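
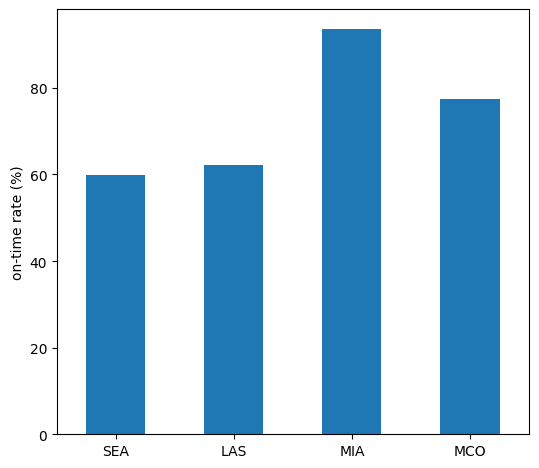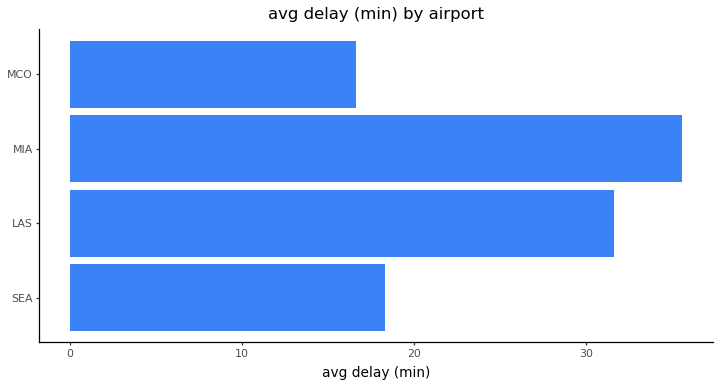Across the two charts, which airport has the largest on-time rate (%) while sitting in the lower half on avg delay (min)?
MCO

Chart 2 median avg delay (min) ≈ 25; below-median airports: SEA, MCO. Among those, MCO has the highest on-time rate (%) (≈ 80).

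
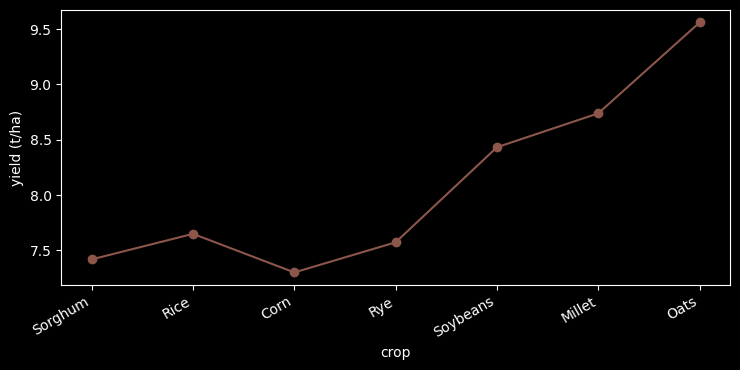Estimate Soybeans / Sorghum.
≈ 1.14×

Soybeans ≈ 8.4, Sorghum ≈ 7.4; 8.4/7.4 ≈ 1.14.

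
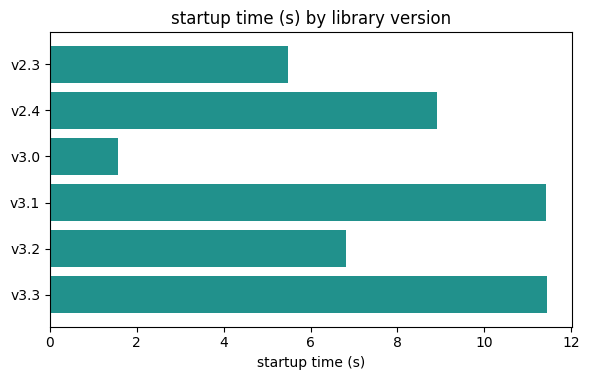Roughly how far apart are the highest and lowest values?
Max v3.3 ≈ 11, min v3.0 ≈ 2; range ≈ 9.

≈ 9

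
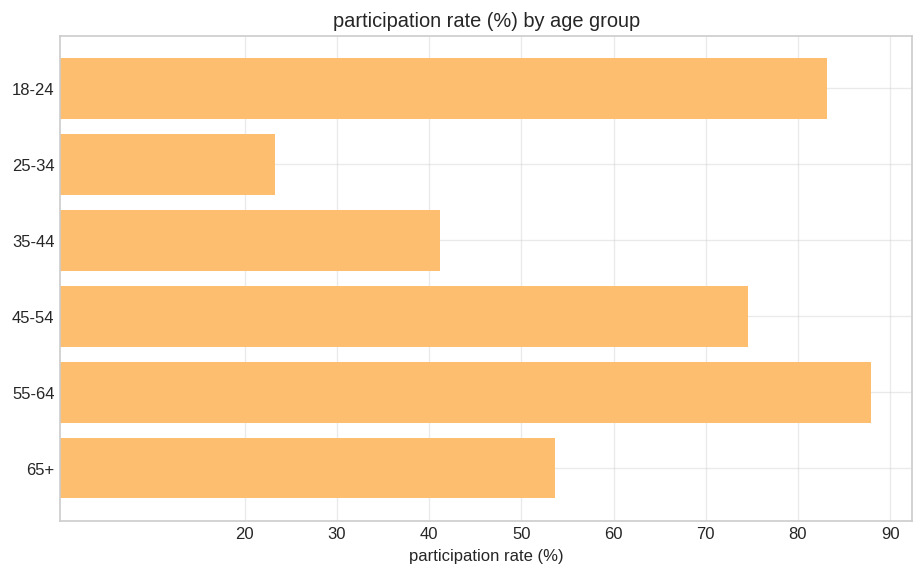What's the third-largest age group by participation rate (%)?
45-54

Top 4: 55-64 ≈ 90, 18-24 ≈ 80, 45-54 ≈ 70, 65+ ≈ 50.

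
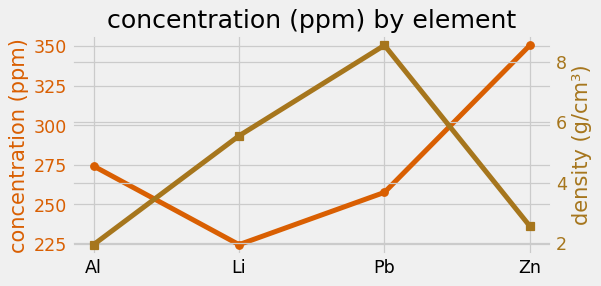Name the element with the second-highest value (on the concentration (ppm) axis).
Al

Top 3 (on the concentration (ppm) axis): Zn ≈ 360, Al ≈ 280, Pb ≈ 260.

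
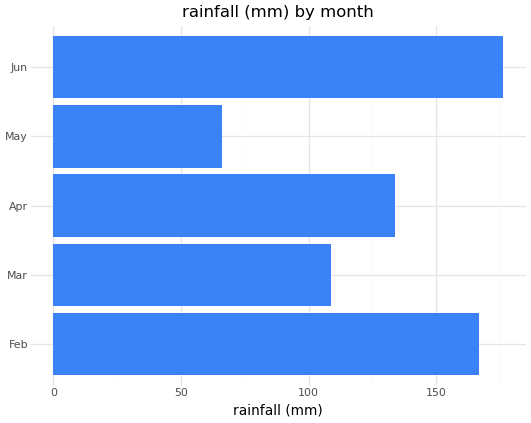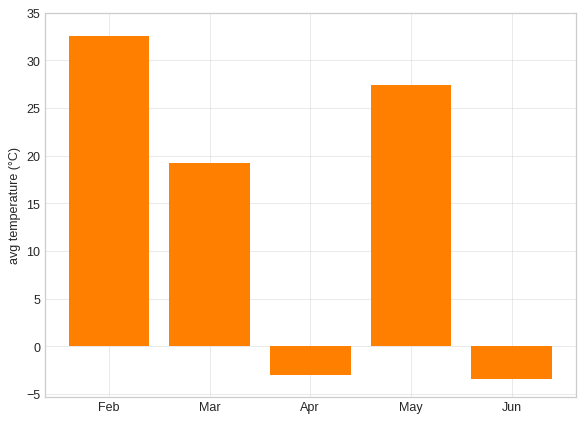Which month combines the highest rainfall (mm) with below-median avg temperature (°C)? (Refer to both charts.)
Jun

Chart 2 median avg temperature (°C) ≈ 20; below-median months: Apr, Jun. Among those, Jun has the highest rainfall (mm) (≈ 180).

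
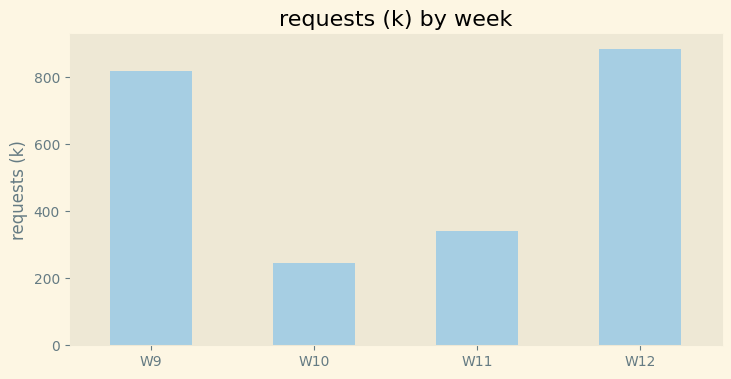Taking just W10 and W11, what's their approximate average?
(200 + 300) / 2 ≈ 250.

≈ 250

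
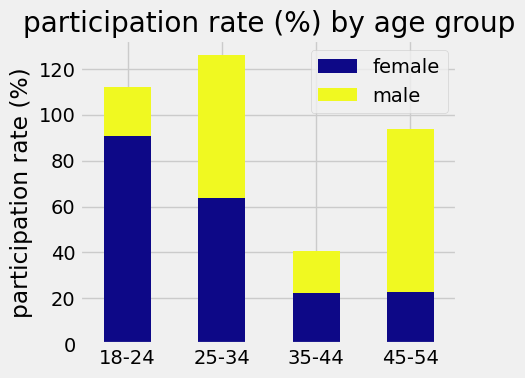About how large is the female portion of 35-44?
female top ≈ 20, bottom ≈ 0; segment ≈ 20.

≈ 20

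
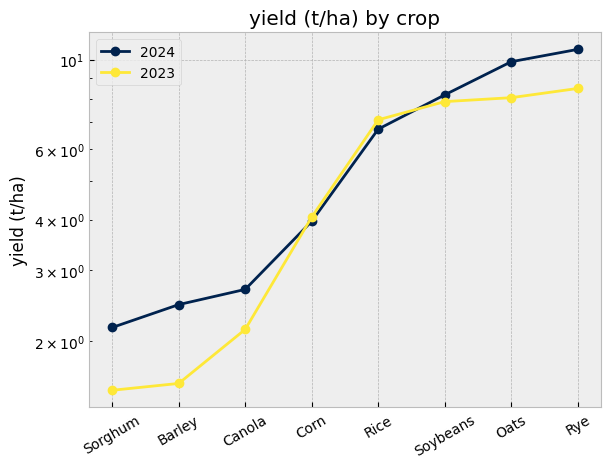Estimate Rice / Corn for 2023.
≈ 1.75×

Rice ≈ 7, Corn ≈ 4; 7/4 ≈ 1.75.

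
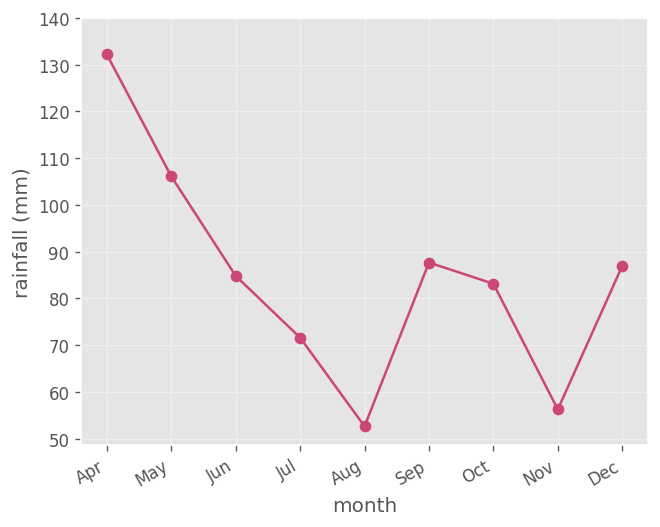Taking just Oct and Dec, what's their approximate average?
≈ 85

(80 + 90) / 2 ≈ 85.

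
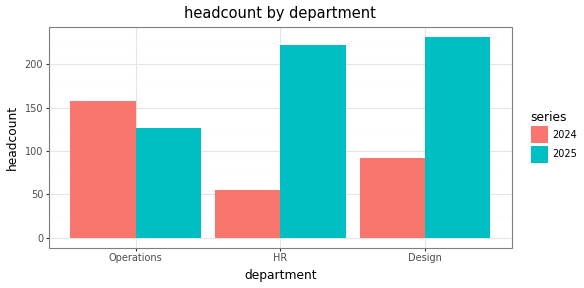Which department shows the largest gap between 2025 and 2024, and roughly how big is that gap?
HR: 2025 ≈ 220, 2024 ≈ 60 → gap ≈ 160. Next-largest (Design) is only ≈ 140.

HR, ≈ 160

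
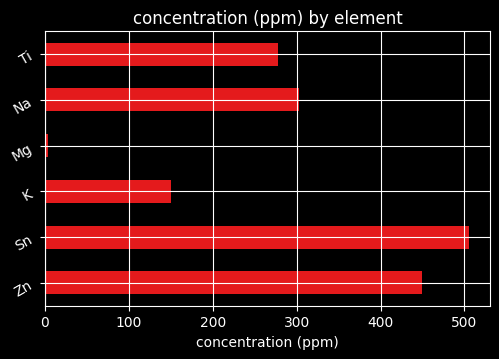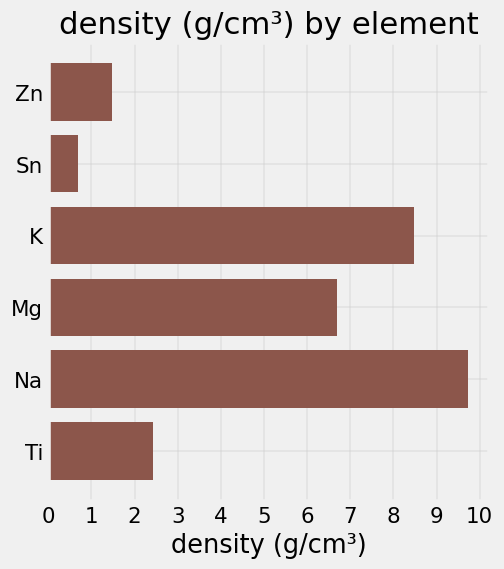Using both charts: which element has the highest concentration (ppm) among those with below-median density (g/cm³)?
Sn

Chart 2 median density (g/cm³) ≈ 5; below-median elements: Zn, Sn, Ti. Among those, Sn has the highest concentration (ppm) (≈ 500).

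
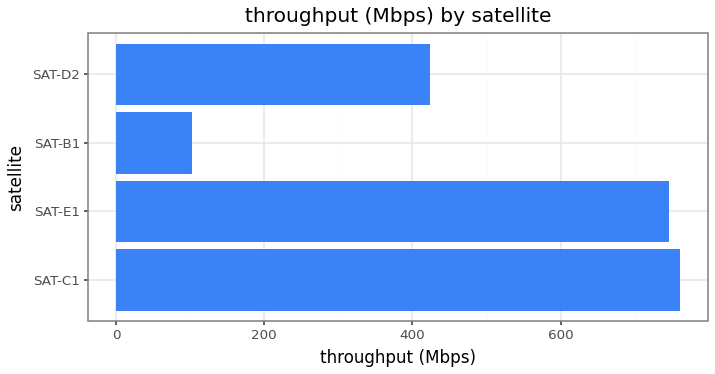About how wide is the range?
Max SAT-C1 ≈ 800, min SAT-B1 ≈ 100; range ≈ 700.

≈ 700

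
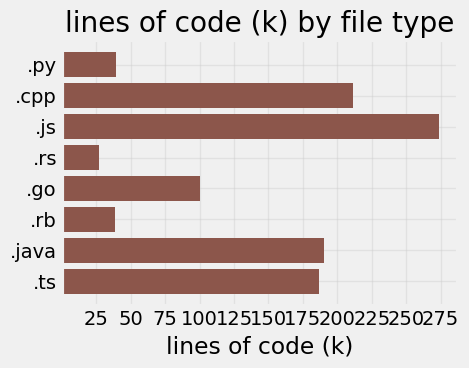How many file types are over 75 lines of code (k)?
5

Above 75: .cpp, .js, .go, .java, .ts.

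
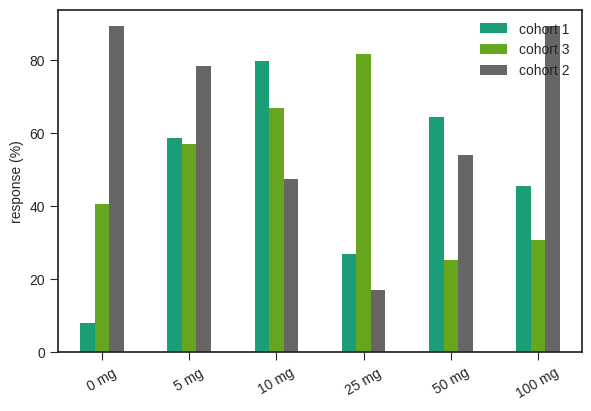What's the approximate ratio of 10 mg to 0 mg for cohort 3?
10 mg ≈ 70, 0 mg ≈ 40; 70/40 ≈ 1.75.

≈ 1.75×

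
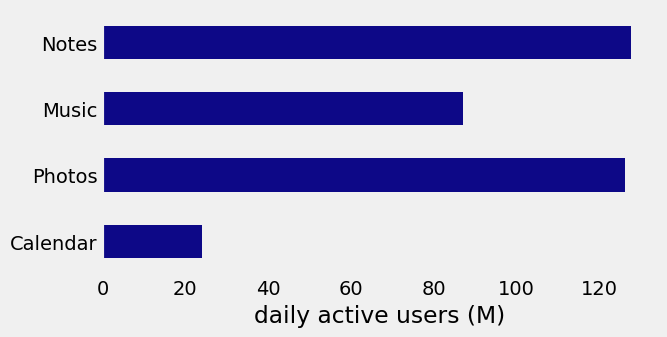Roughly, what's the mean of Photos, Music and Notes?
≈ 107

(120 + 80 + 120) / 3 ≈ 107.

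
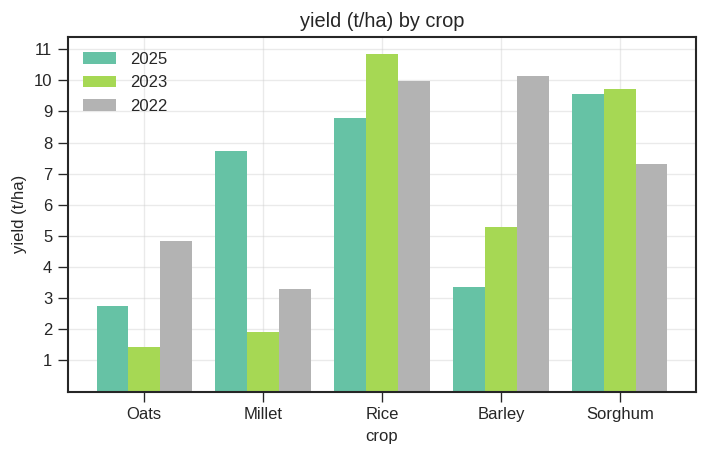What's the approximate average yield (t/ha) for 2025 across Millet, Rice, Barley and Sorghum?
≈ 8

(8 + 9 + 3 + 10) / 4 ≈ 8.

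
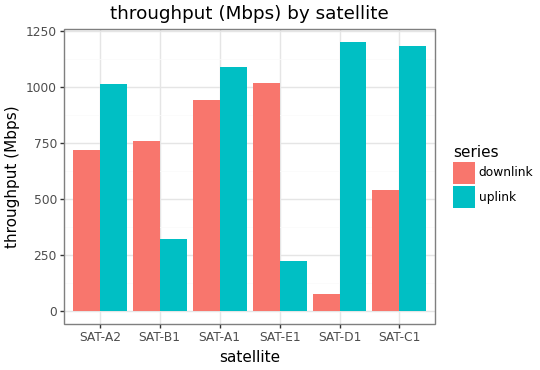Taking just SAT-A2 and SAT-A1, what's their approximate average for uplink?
≈ 1050

(1000 + 1100) / 2 ≈ 1050.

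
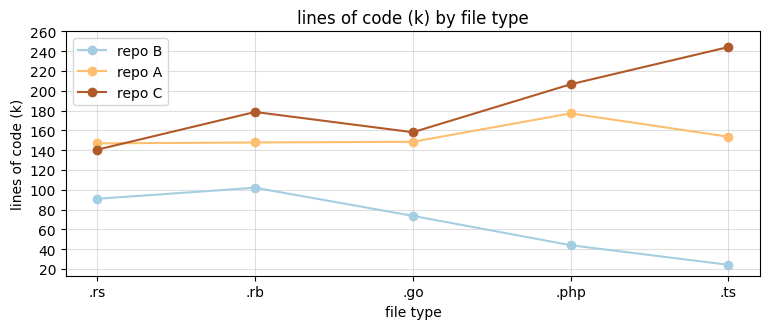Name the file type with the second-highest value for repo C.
.php

Top 3 for repo C: .ts ≈ 240, .php ≈ 200, .rb ≈ 180.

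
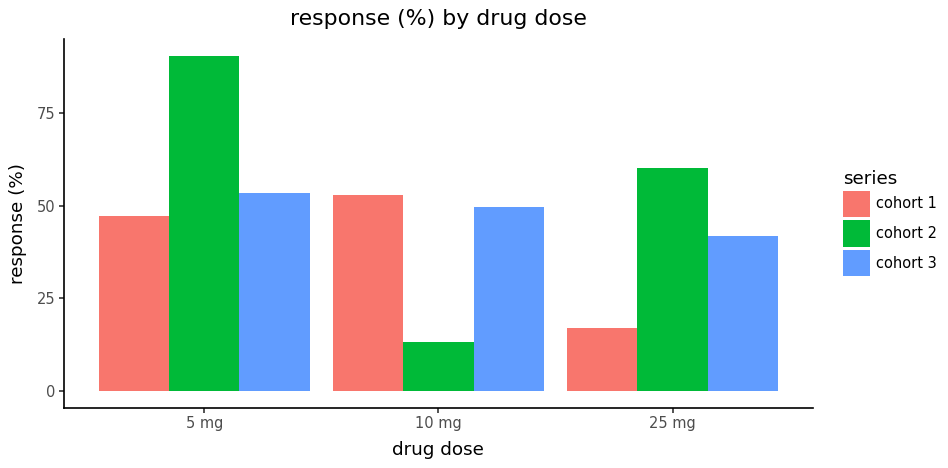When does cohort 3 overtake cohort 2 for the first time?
5 mg: cohort 3 ≈ 50 vs cohort 2 ≈ 90 (not yet); 10 mg: cohort 3 ≈ 50 vs cohort 2 ≈ 10 (first crossover).

10 mg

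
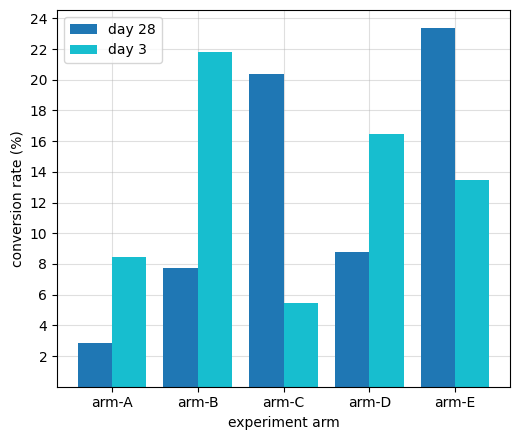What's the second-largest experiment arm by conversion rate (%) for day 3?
arm-D

Top 3 for day 3: arm-B ≈ 22, arm-D ≈ 16, arm-E ≈ 14.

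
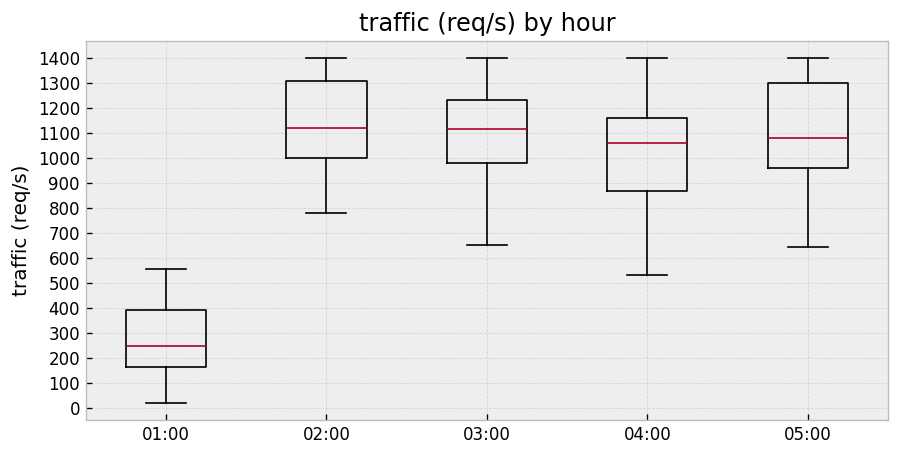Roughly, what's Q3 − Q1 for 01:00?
≈ 200

Q3 ≈ 400, Q1 ≈ 200; IQR ≈ 200.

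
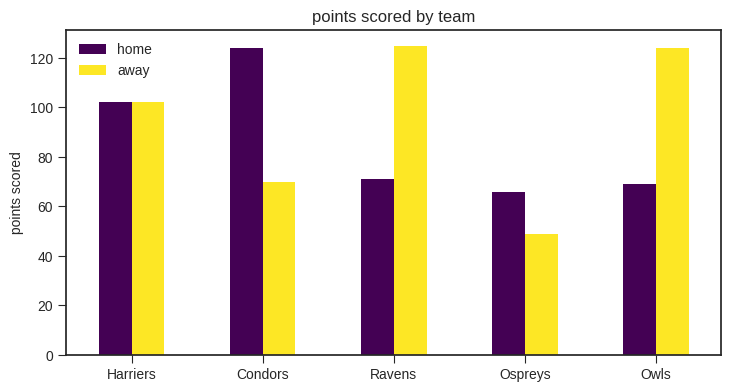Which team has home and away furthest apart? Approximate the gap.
Owls: home ≈ 60, away ≈ 120 → gap ≈ 60. Next-largest (Ravens) is only ≈ 40.

Owls, ≈ 60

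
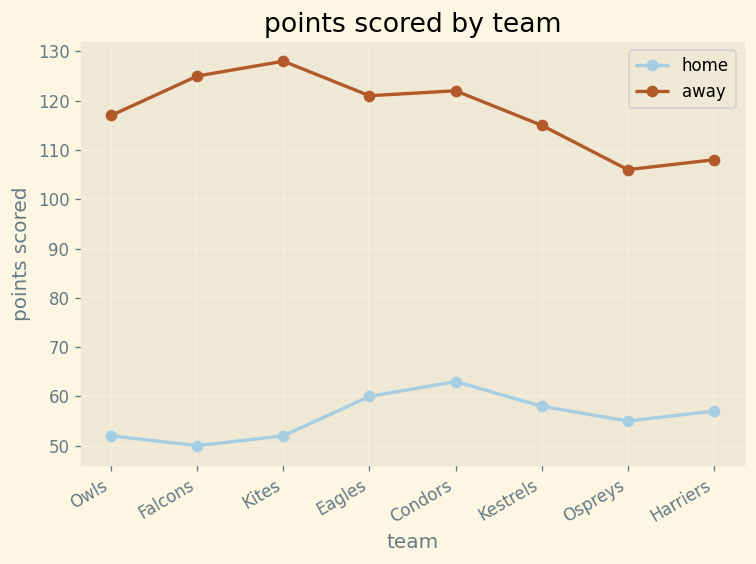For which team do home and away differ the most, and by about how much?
Kites, ≈ 80

Kites: home ≈ 50, away ≈ 130 → gap ≈ 80. Next-largest (Falcons) is only ≈ 70.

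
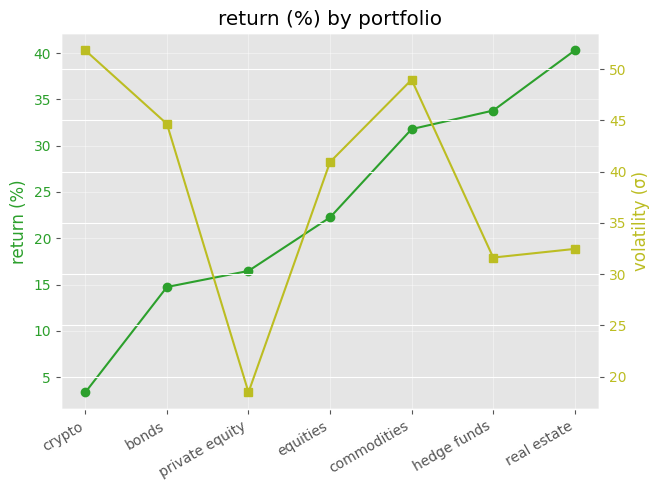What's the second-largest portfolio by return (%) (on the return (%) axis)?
Top 3 (on the return (%) axis): real estate ≈ 40, hedge funds ≈ 35, commodities ≈ 30.

hedge funds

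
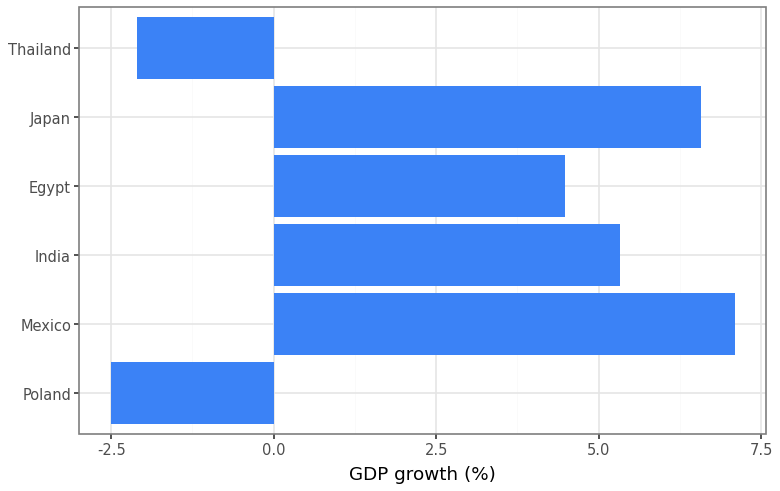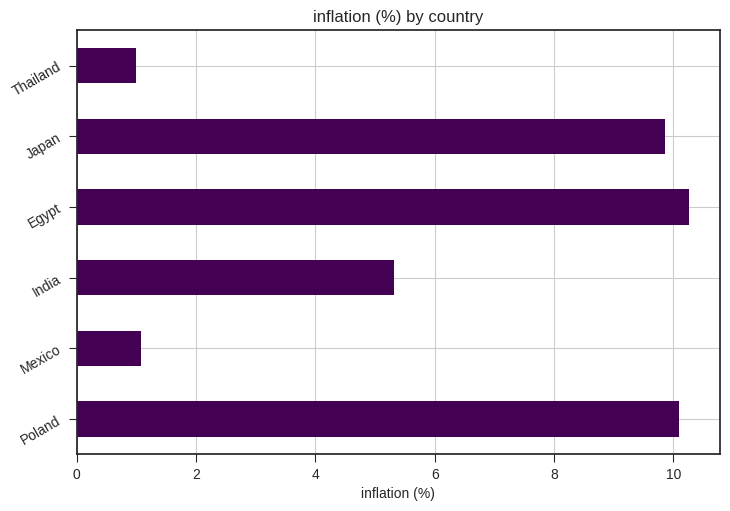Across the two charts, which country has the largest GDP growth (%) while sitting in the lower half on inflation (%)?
Mexico

Chart 2 median inflation (%) ≈ 8; below-median countries: Mexico, India, Thailand. Among those, Mexico has the highest GDP growth (%) (≈ 7).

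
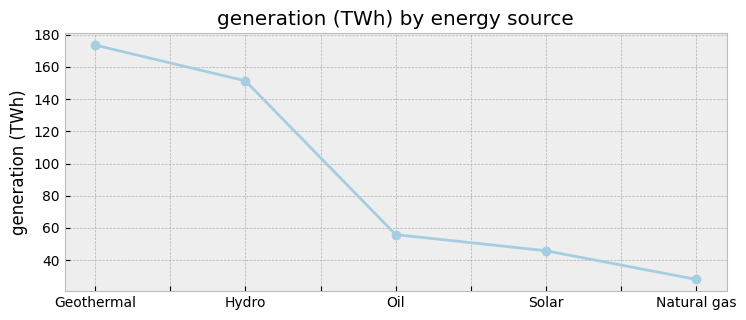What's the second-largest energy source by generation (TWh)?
Hydro

Top 3: Geothermal ≈ 180, Hydro ≈ 160, Oil ≈ 60.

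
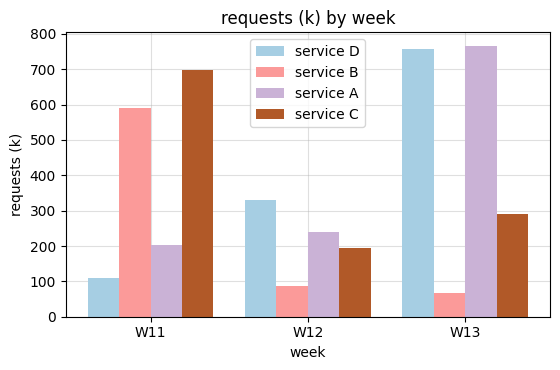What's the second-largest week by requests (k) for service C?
W13

Top 3 for service C: W11 ≈ 700, W13 ≈ 300, W12 ≈ 200.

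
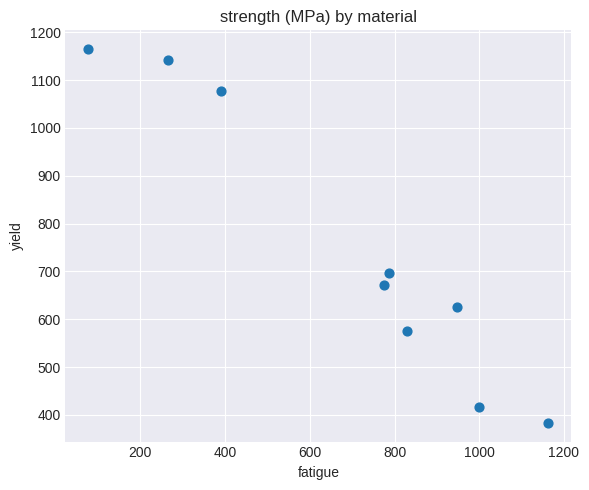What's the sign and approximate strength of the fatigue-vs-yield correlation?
negative, strong

Points are negatively correlated; strong (|r| ≈ 1.0).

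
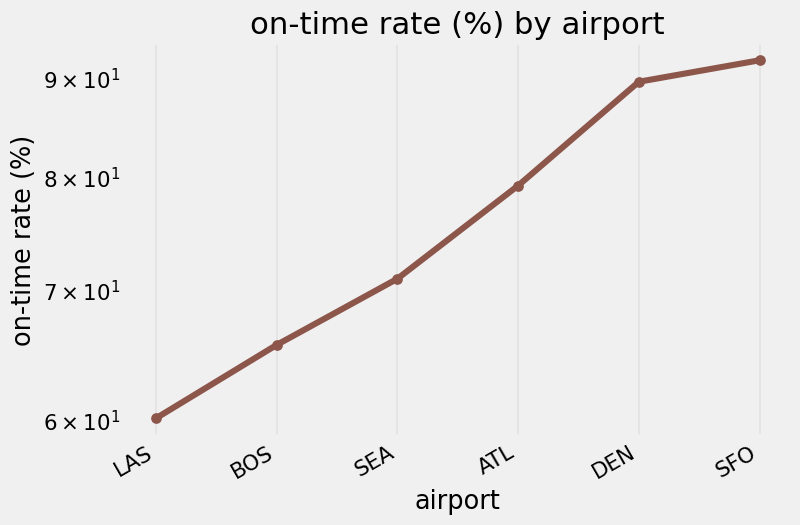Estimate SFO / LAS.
≈ 1.5×

SFO ≈ 90, LAS ≈ 60; 90/60 ≈ 1.5.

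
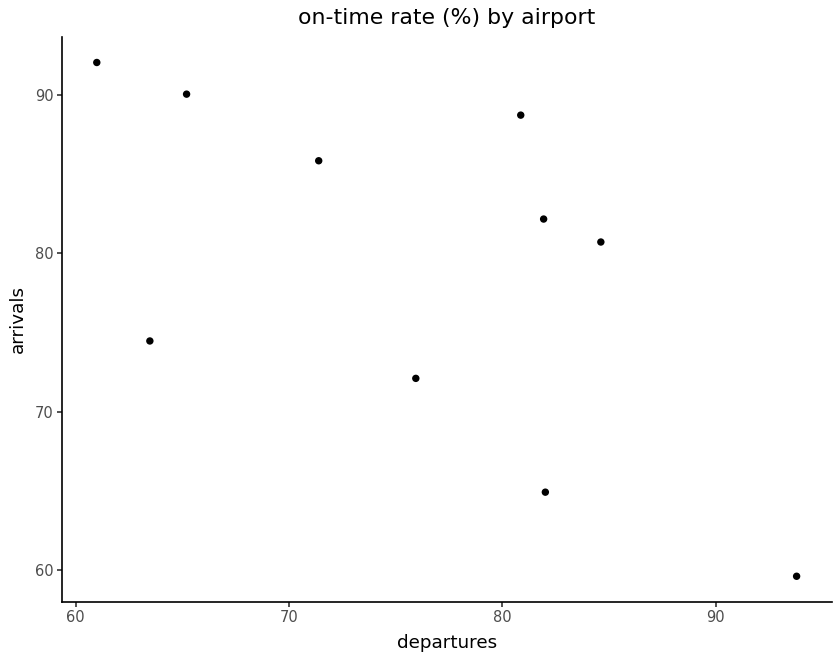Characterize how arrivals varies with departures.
negative, moderate

Points are negatively correlated; moderate (|r| ≈ 0.6).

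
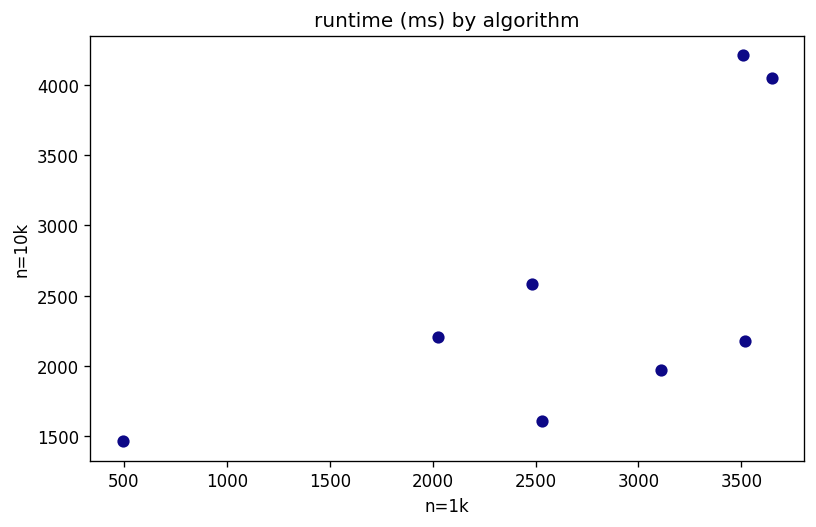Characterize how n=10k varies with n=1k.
positive, moderate

Points are positively correlated; moderate (|r| ≈ 0.6).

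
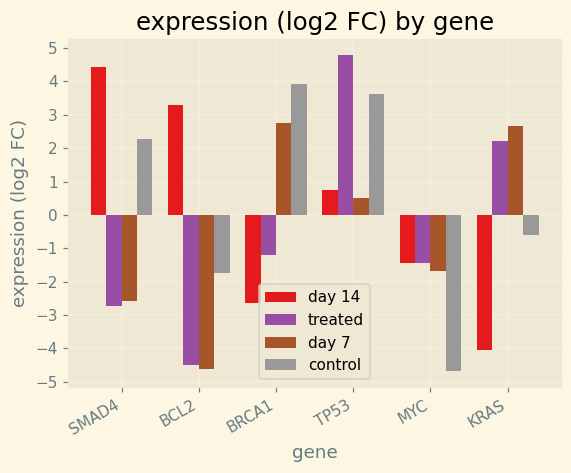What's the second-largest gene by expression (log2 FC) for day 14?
BCL2

Top 3 for day 14: SMAD4 ≈ 4, BCL2 ≈ 3, TP53 ≈ 1.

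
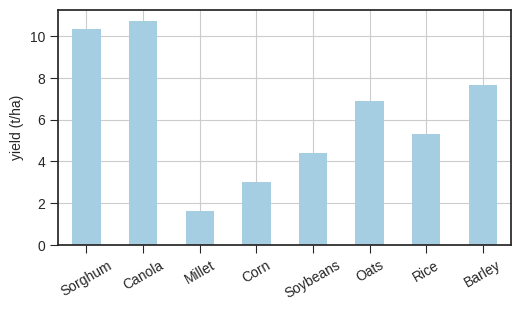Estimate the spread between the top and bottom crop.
≈ 9

Max Canola ≈ 11, min Millet ≈ 2; range ≈ 9.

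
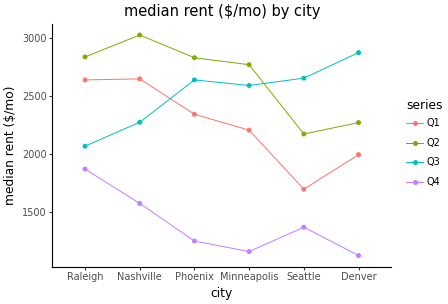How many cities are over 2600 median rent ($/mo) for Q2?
Above 2600: Raleigh, Nashville, Phoenix, Minneapolis.

4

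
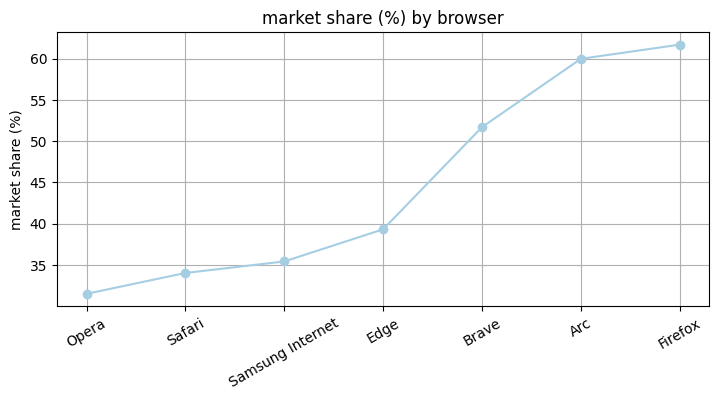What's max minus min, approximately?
Max Firefox ≈ 60, min Opera ≈ 30; range ≈ 30.

≈ 30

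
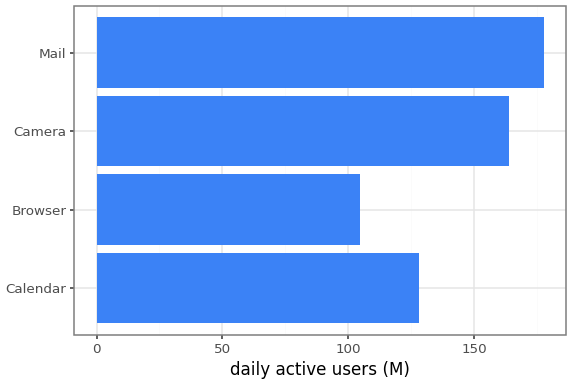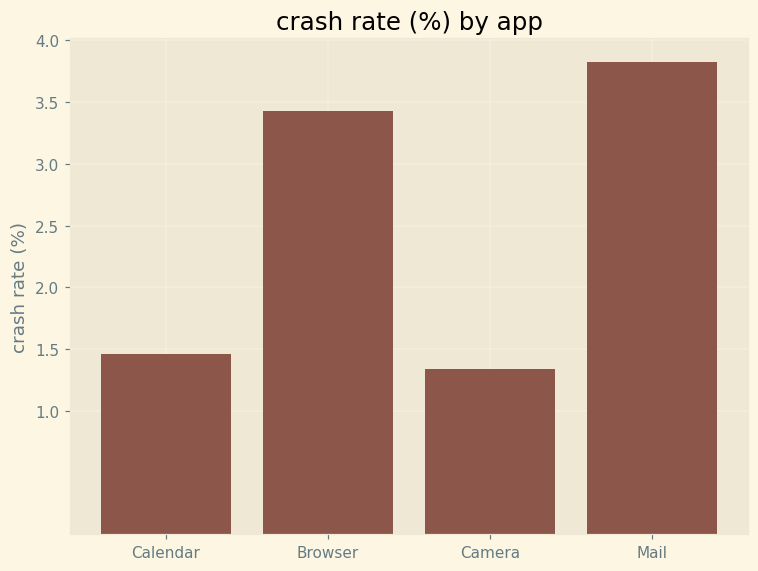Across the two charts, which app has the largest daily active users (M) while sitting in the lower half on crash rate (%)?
Camera

Chart 2 median crash rate (%) ≈ 2.5; below-median apps: Calendar, Camera. Among those, Camera has the highest daily active users (M) (≈ 160).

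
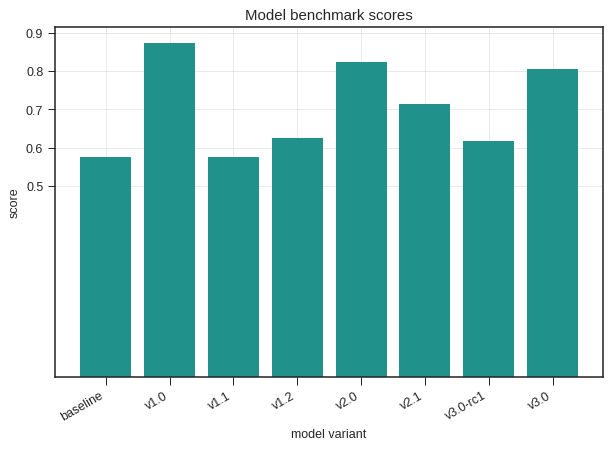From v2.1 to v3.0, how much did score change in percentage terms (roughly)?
v2.1 ≈ 0.7, v3.0 ≈ 0.8; (0.8 − 0.7) / 0.7 ≈ +14.3%.

≈ +14.3%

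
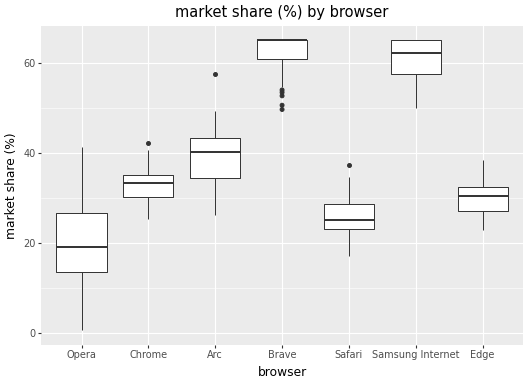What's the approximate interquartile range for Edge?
Q3 ≈ 30, Q1 ≈ 25; IQR ≈ 5.

≈ 5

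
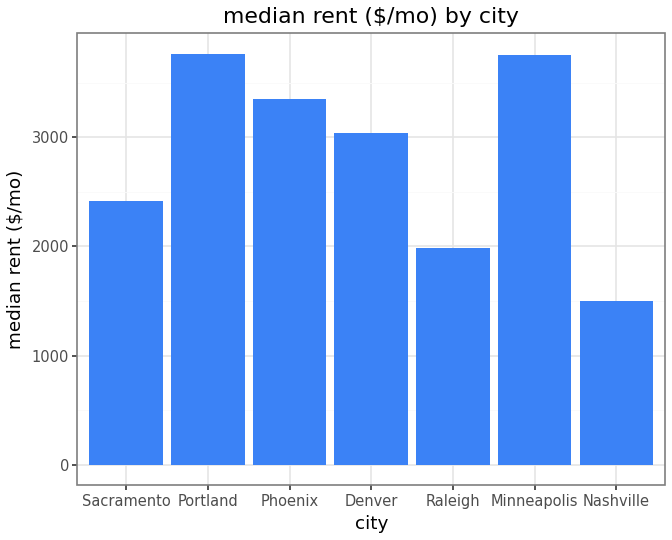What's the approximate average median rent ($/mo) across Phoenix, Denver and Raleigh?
(3500 + 3000 + 2000) / 3 ≈ 2833.

≈ 2833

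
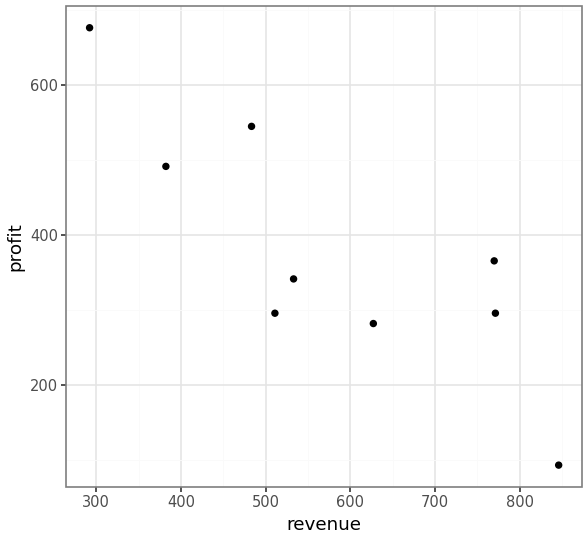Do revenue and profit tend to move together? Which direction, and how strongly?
negative, strong

Points are negatively correlated; strong (|r| ≈ 0.8).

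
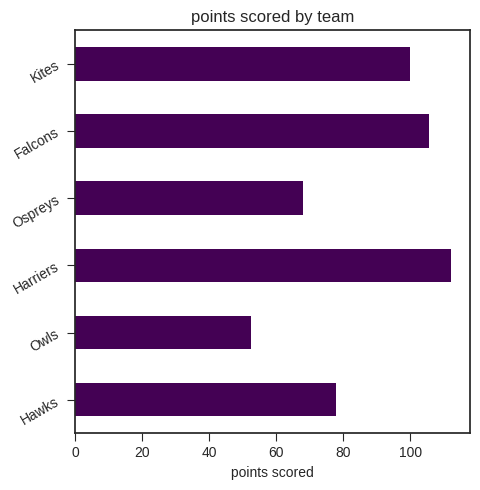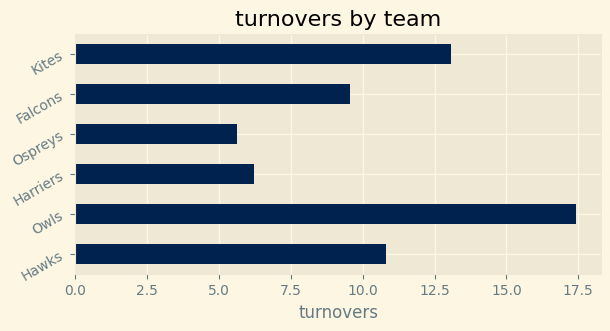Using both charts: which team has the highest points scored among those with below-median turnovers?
Harriers

Chart 2 median turnovers ≈ 10; below-median teams: Harriers, Ospreys, Falcons. Among those, Harriers has the highest points scored (≈ 120).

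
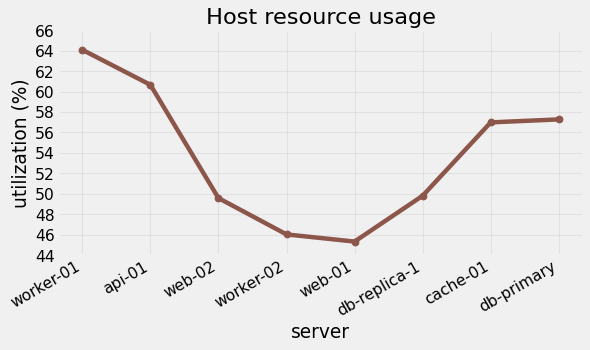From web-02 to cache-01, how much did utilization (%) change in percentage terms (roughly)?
≈ +12%

web-02 ≈ 50, cache-01 ≈ 56; (56 − 50) / 50 ≈ +12%.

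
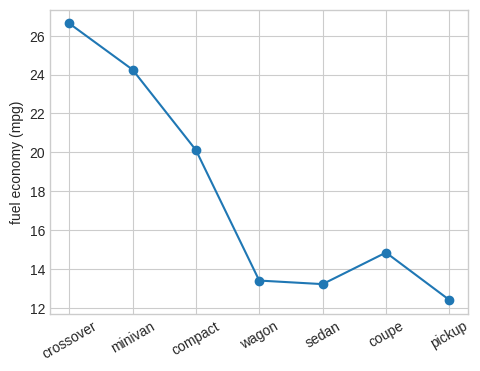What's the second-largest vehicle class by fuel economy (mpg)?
Top 3: crossover ≈ 26, minivan ≈ 24, compact ≈ 20.

minivan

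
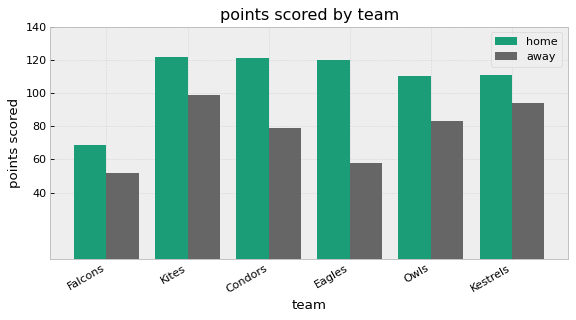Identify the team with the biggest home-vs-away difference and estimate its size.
Eagles: home ≈ 120, away ≈ 60 → gap ≈ 60. Next-largest (Condors) is only ≈ 40.

Eagles, ≈ 60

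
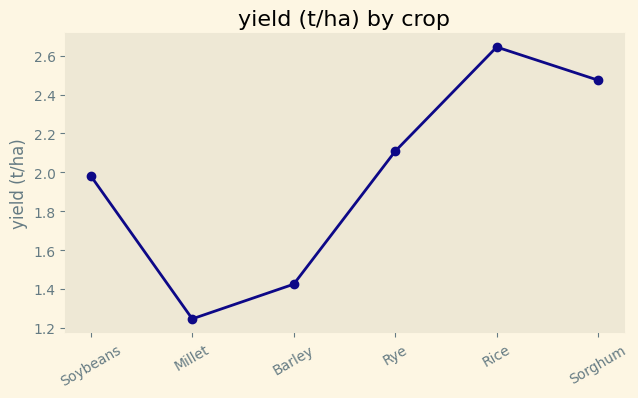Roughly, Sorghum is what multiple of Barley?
≈ 1.71×

Sorghum ≈ 2.4, Barley ≈ 1.4; 2.4/1.4 ≈ 1.71.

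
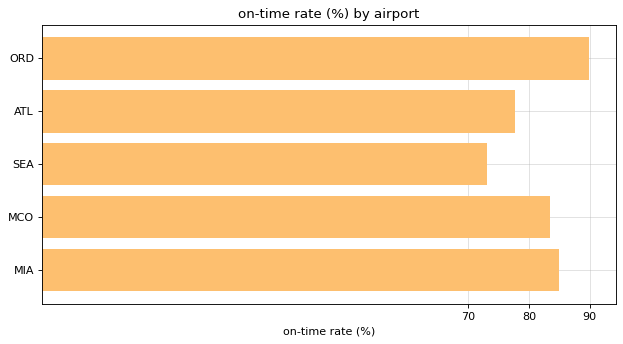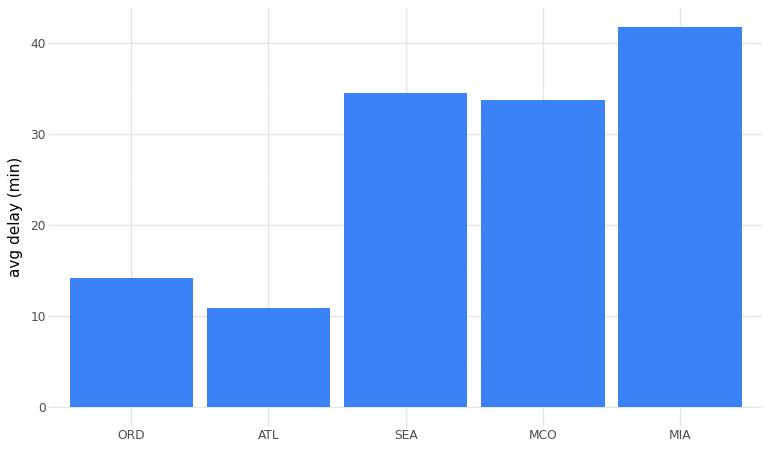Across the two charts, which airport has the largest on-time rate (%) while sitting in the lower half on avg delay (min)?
Chart 2 median avg delay (min) ≈ 35; below-median airports: ORD, ATL. Among those, ORD has the highest on-time rate (%) (≈ 90).

ORD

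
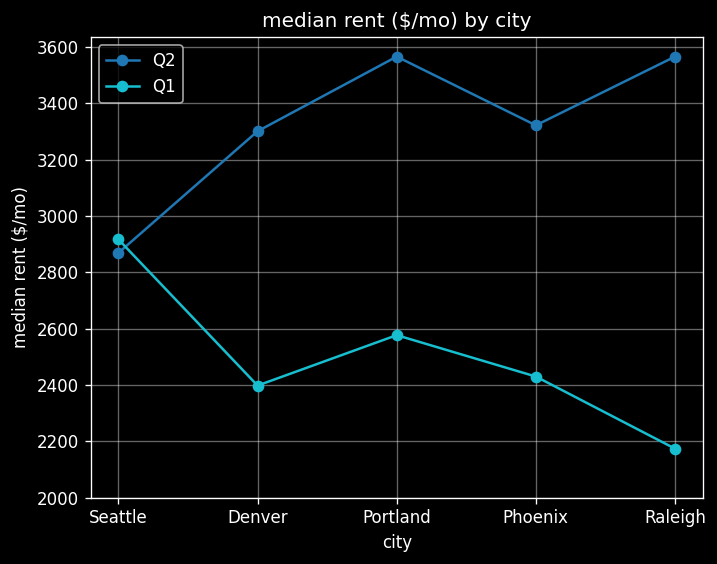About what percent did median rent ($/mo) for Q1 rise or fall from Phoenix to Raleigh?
≈ -8.3%

Phoenix ≈ 2400, Raleigh ≈ 2200; (2200 − 2400) / 2400 ≈ -8.3%.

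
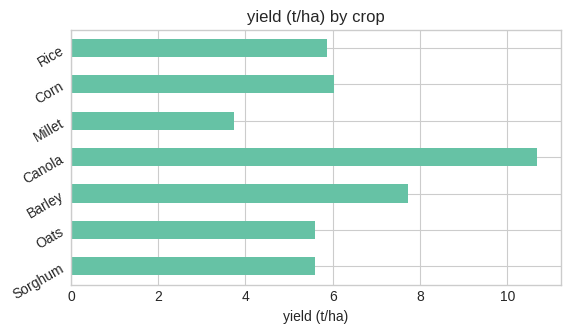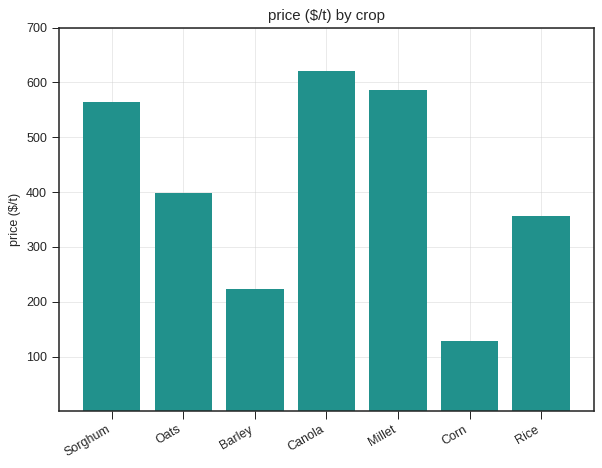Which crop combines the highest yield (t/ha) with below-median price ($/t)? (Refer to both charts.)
Chart 2 median price ($/t) ≈ 400; below-median crops: Barley, Corn, Rice. Among those, Barley has the highest yield (t/ha) (≈ 8).

Barley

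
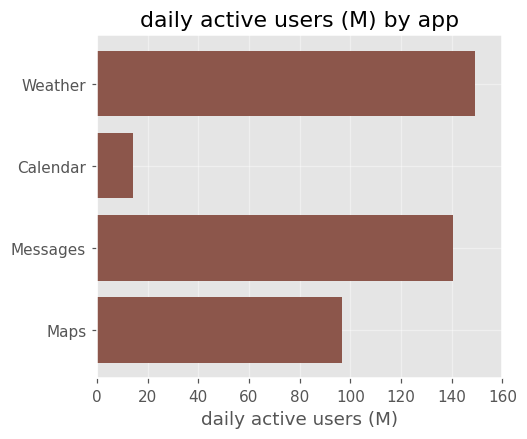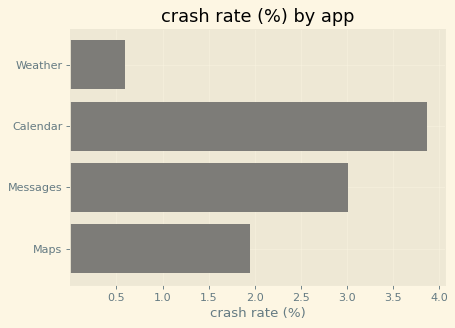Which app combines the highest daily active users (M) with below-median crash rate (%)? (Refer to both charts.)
Weather

Chart 2 median crash rate (%) ≈ 2.5; below-median apps: Weather, Maps. Among those, Weather has the highest daily active users (M) (≈ 140).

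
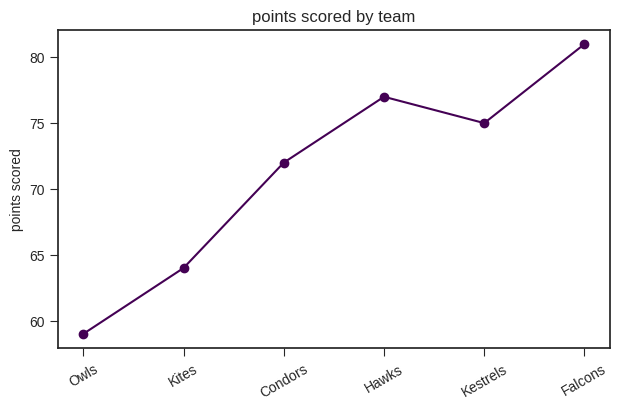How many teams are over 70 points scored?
Above 70: Condors, Hawks, Kestrels, Falcons.

4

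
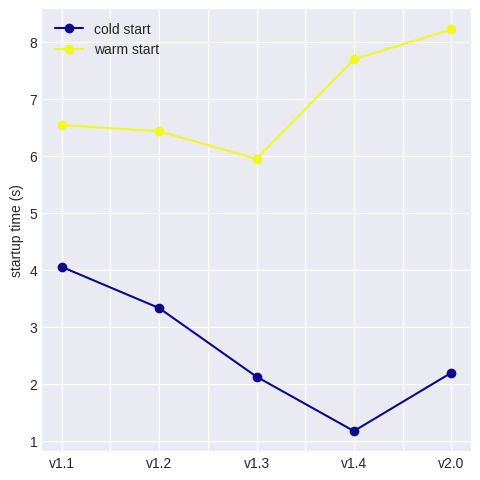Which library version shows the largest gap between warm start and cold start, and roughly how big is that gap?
v1.4: warm start ≈ 8, cold start ≈ 1 → gap ≈ 7. Next-largest (v2.0) is only ≈ 6.

v1.4, ≈ 7 s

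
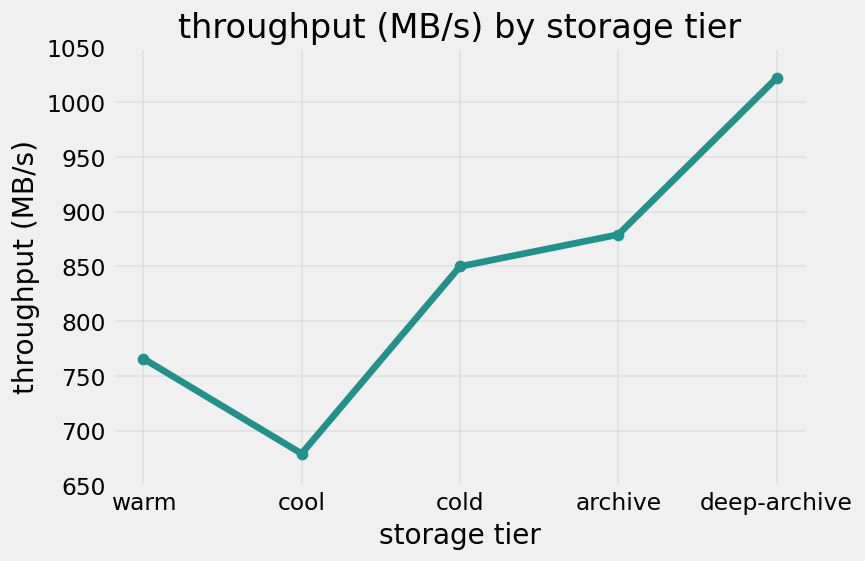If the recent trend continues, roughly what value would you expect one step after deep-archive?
≈ 1075

Last three: 850, 900, 1000 → slope ≈ 75/step → next ≈ 1075.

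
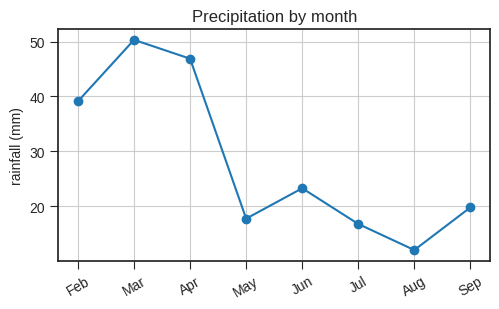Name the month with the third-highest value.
Feb

Top 4: Mar ≈ 50, Apr ≈ 45, Feb ≈ 40, Jun ≈ 25.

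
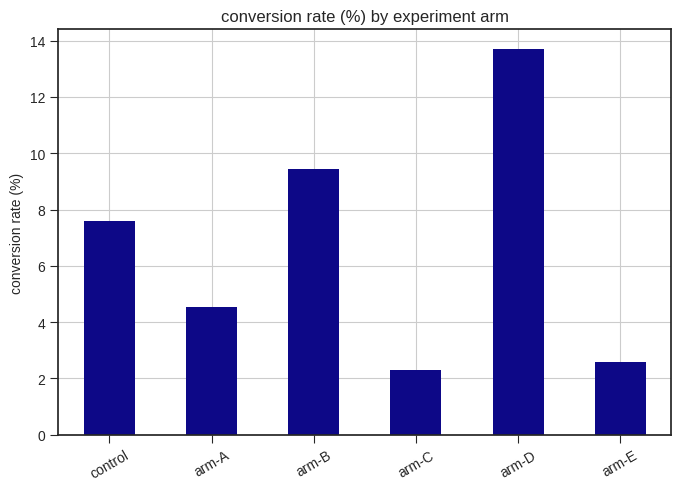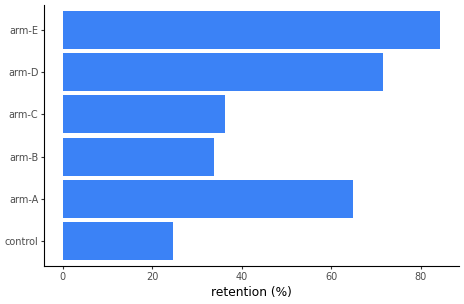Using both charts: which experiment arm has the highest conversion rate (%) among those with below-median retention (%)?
arm-B

Chart 2 median retention (%) ≈ 50; below-median experiment arms: control, arm-B, arm-C. Among those, arm-B has the highest conversion rate (%) (≈ 10).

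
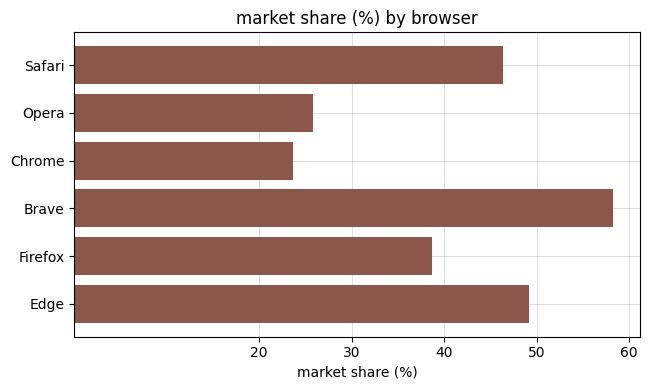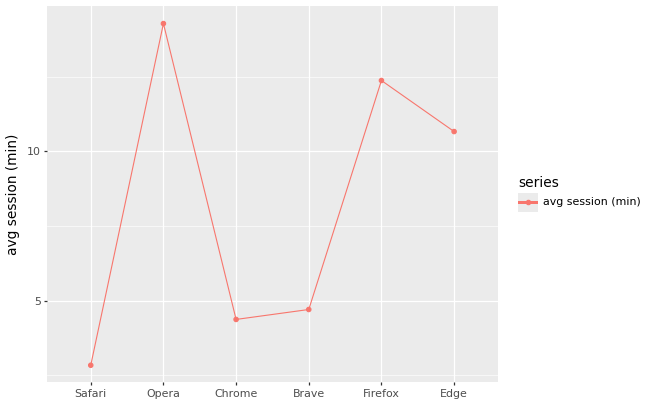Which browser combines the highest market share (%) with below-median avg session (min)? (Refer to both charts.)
Chart 2 median avg session (min) ≈ 8; below-median browsers: Safari, Chrome, Brave. Among those, Brave has the highest market share (%) (≈ 60).

Brave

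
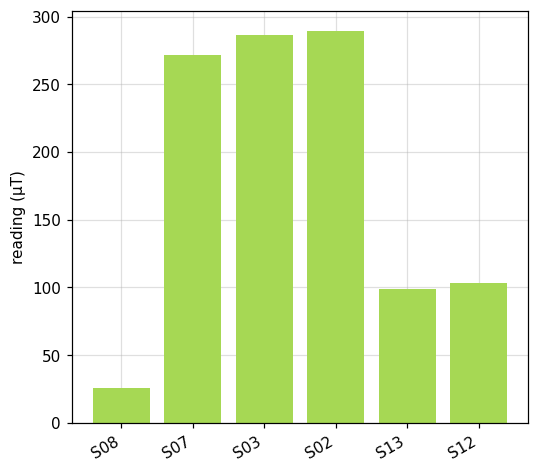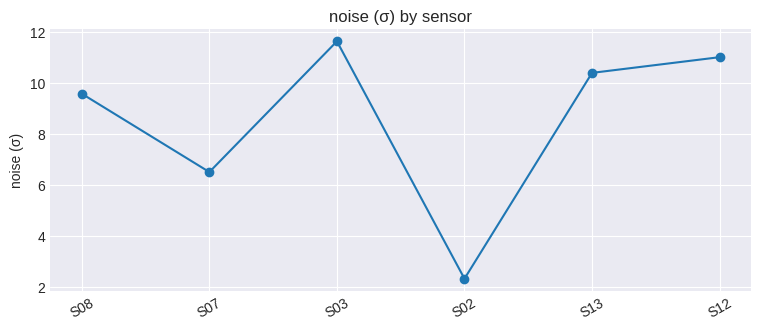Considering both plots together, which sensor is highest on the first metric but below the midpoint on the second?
S02

Chart 2 median noise (σ) ≈ 10; below-median sensors: S08, S07, S02. Among those, S02 has the highest reading (µT) (≈ 300).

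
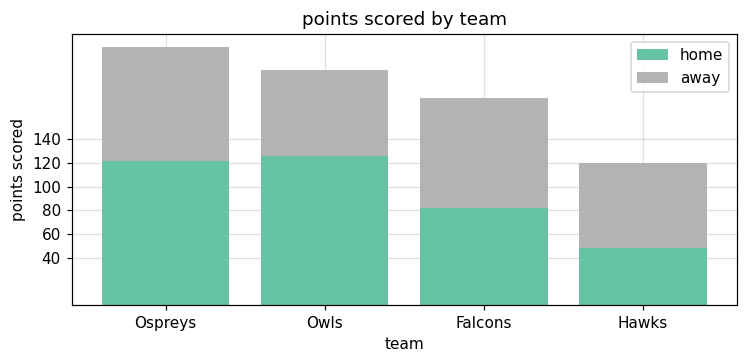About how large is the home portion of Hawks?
≈ 40

home top ≈ 40, bottom ≈ 0; segment ≈ 40.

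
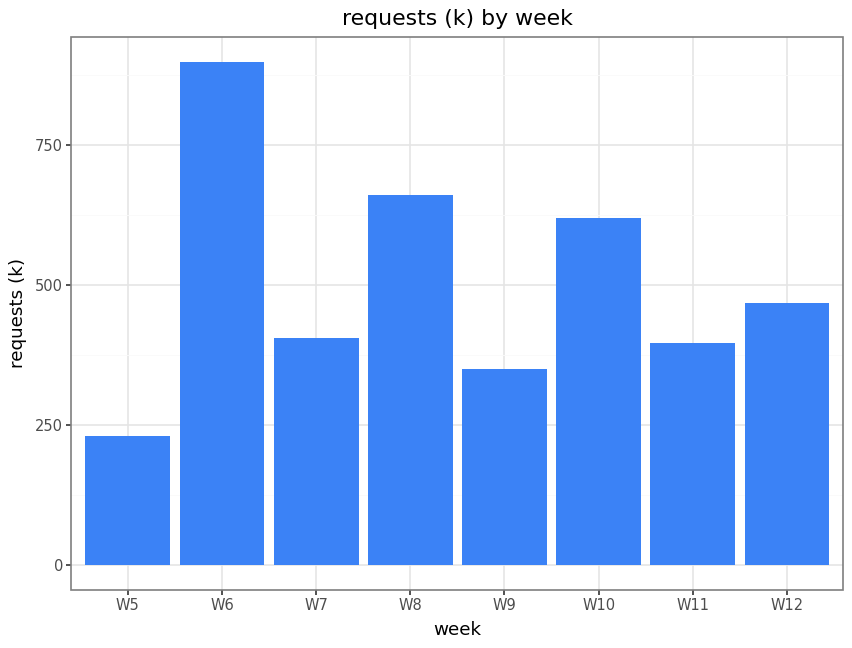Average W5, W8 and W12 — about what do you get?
≈ 467

(200 + 700 + 500) / 3 ≈ 467.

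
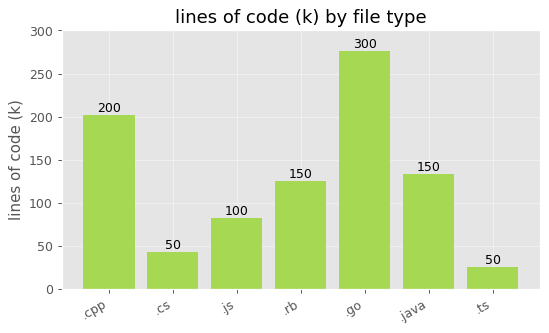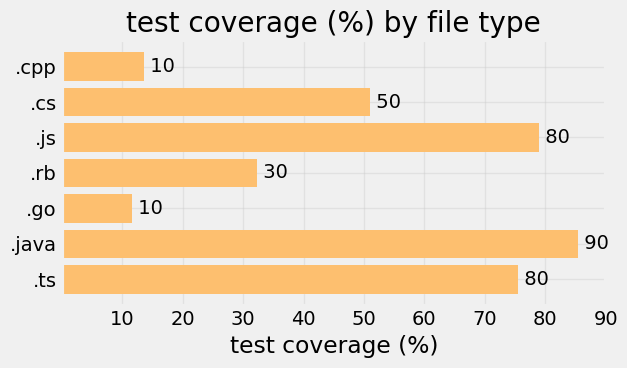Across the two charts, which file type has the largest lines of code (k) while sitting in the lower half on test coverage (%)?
.go

Chart 2 median test coverage (%) ≈ 50; below-median file types: .cpp, .rb, .go. Among those, .go has the highest lines of code (k) (≈ 300).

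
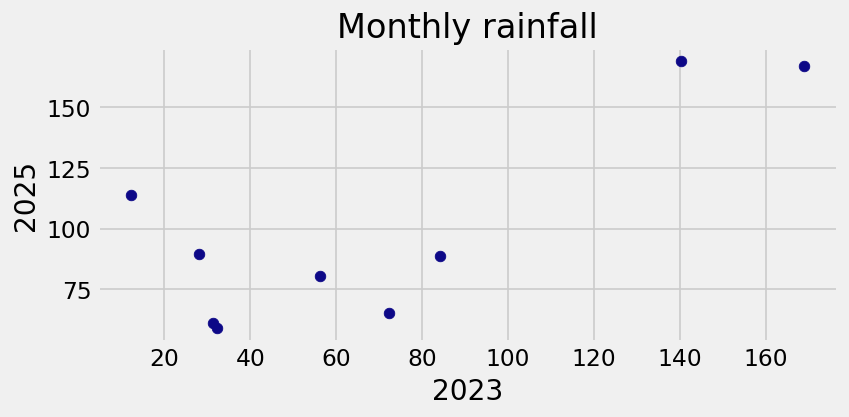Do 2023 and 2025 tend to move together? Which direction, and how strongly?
Points are positively correlated; strong (|r| ≈ 0.8).

positive, strong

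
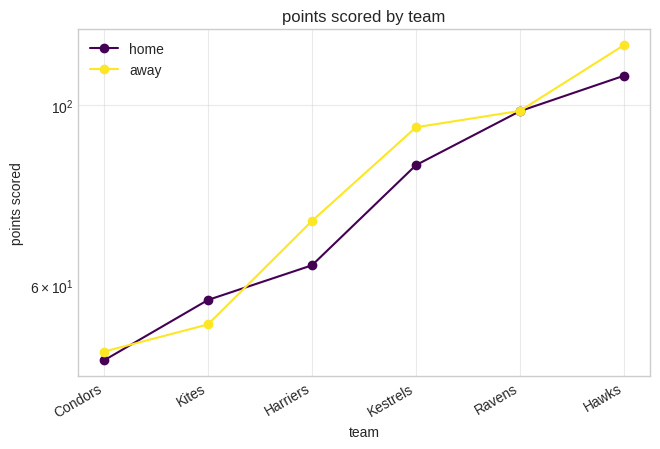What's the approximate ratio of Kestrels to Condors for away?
Kestrels ≈ 90, Condors ≈ 50; 90/50 ≈ 1.8.

≈ 1.8×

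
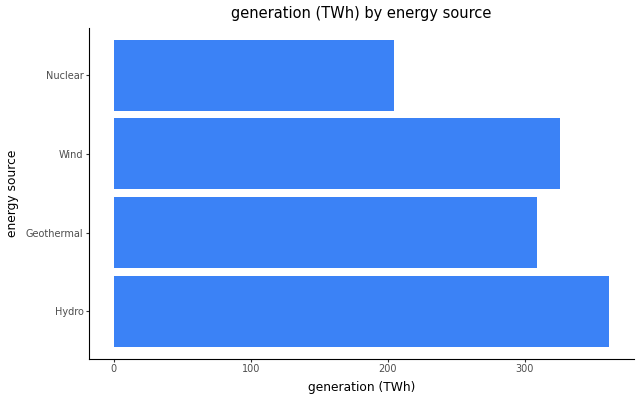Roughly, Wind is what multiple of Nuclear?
≈ 1.75×

Wind ≈ 350, Nuclear ≈ 200; 350/200 ≈ 1.75.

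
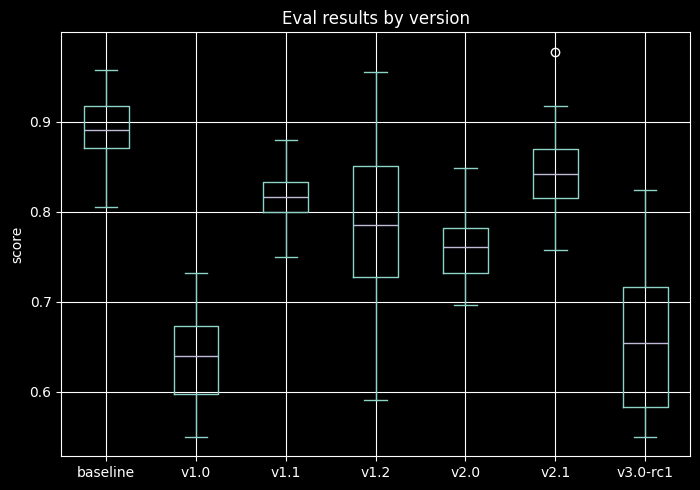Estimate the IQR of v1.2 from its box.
≈ 0.10

Q3 ≈ 0.85, Q1 ≈ 0.75; IQR ≈ 0.10.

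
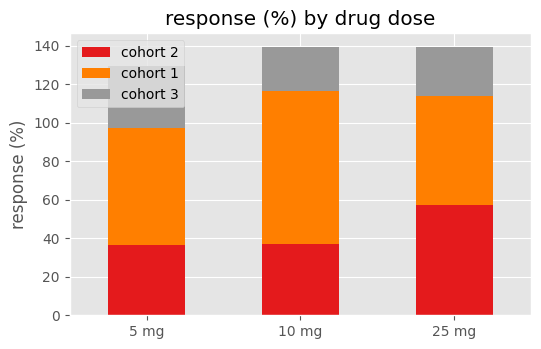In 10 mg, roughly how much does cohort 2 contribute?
cohort 2 top ≈ 40, bottom ≈ 0; segment ≈ 40.

≈ 40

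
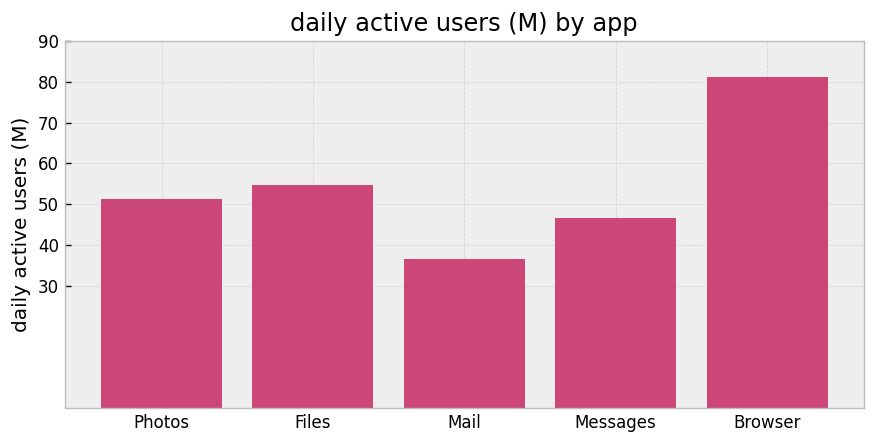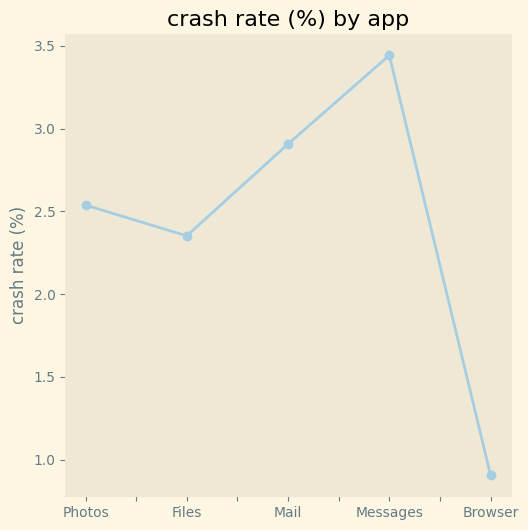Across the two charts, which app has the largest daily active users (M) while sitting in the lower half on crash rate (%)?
Browser

Chart 2 median crash rate (%) ≈ 2.5; below-median apps: Files, Browser. Among those, Browser has the highest daily active users (M) (≈ 80).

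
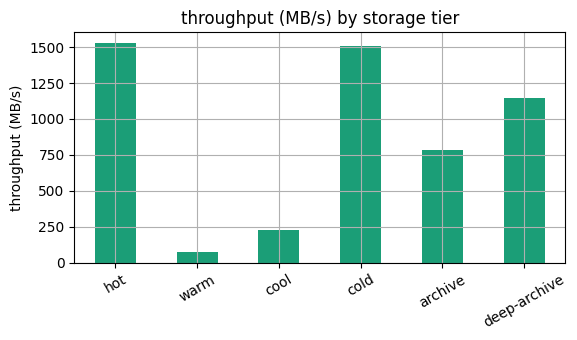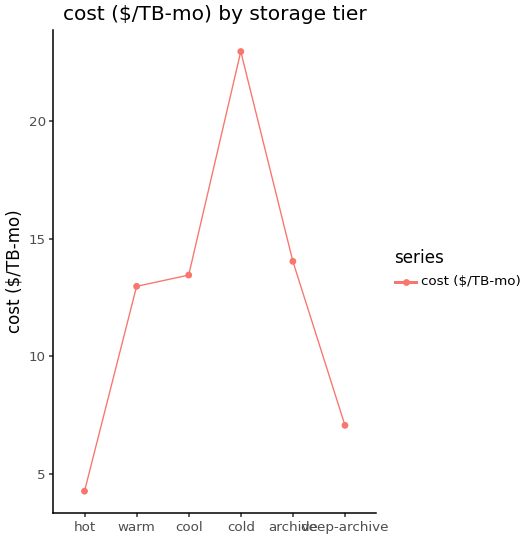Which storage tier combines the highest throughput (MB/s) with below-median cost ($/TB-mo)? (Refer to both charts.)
hot

Chart 2 median cost ($/TB-mo) ≈ 15; below-median storage tiers: hot, warm, deep-archive. Among those, hot has the highest throughput (MB/s) (≈ 1600).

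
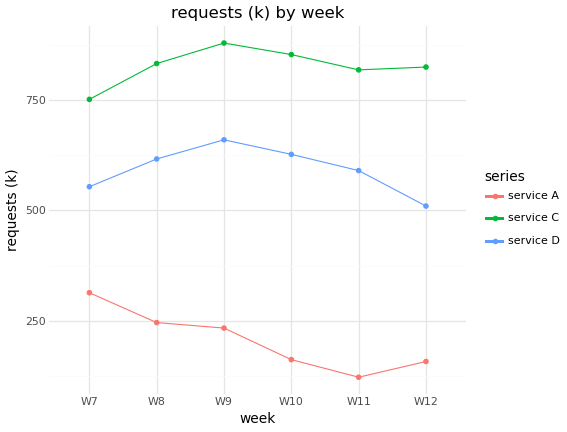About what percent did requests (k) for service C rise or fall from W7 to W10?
W7 ≈ 800, W10 ≈ 900; (900 − 800) / 800 ≈ +12.5%.

≈ +12.5%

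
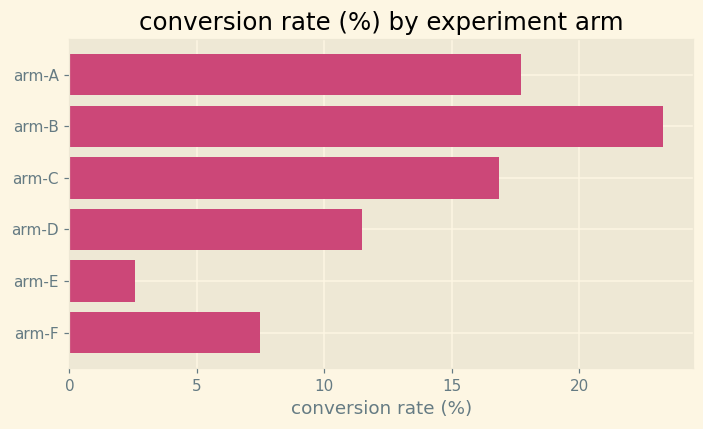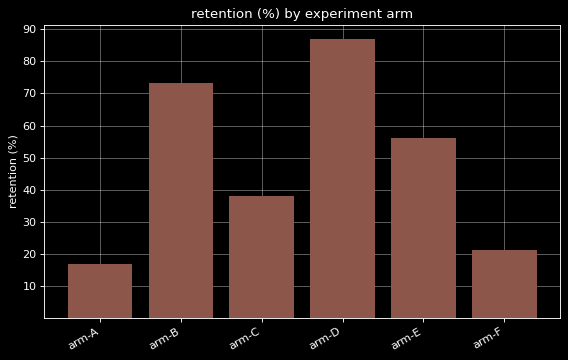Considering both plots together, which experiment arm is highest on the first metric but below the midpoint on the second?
arm-A

Chart 2 median retention (%) ≈ 50; below-median experiment arms: arm-A, arm-C, arm-F. Among those, arm-A has the highest conversion rate (%) (≈ 20).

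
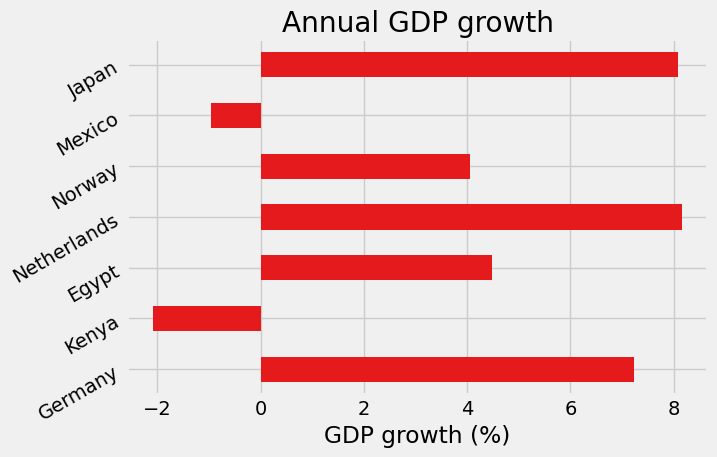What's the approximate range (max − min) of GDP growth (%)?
≈ 10

Max Netherlands ≈ 8, min Kenya ≈ -2; range ≈ 10.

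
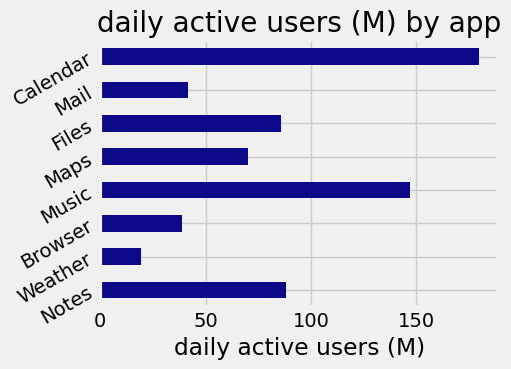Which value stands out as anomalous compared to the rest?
Calendar ≈ 180; the rest sit between ≈ 20 and ≈ 140.

Calendar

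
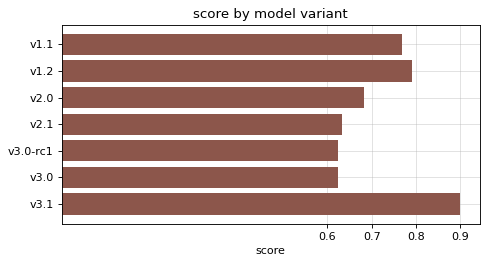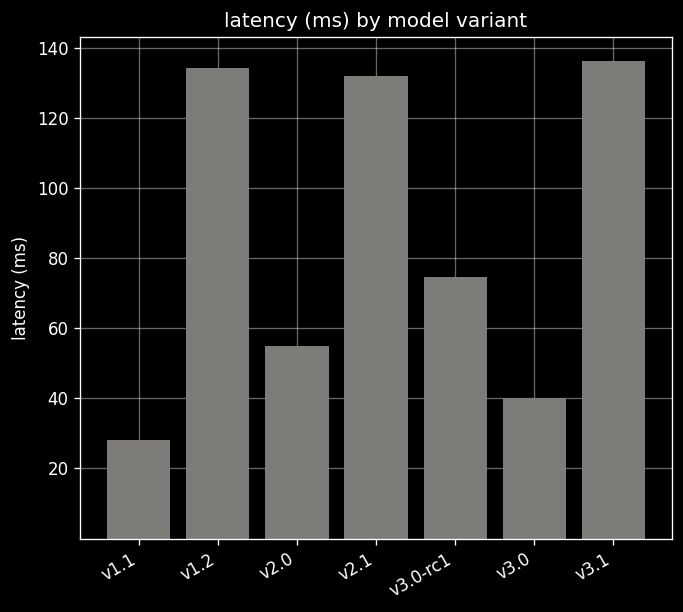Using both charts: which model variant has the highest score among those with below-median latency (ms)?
v1.1

Chart 2 median latency (ms) ≈ 80; below-median model variants: v1.1, v2.0, v3.0. Among those, v1.1 has the highest score (≈ 0.8).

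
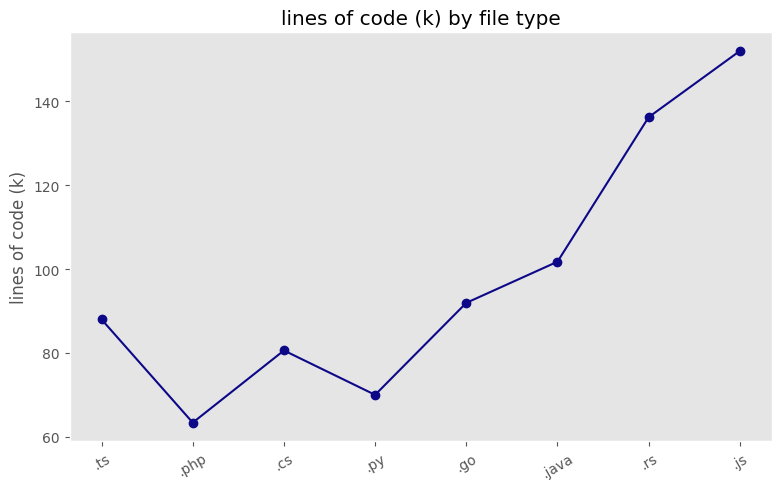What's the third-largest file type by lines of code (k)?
Top 4: .js ≈ 150, .rs ≈ 140, .java ≈ 100, .go ≈ 90.

.java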